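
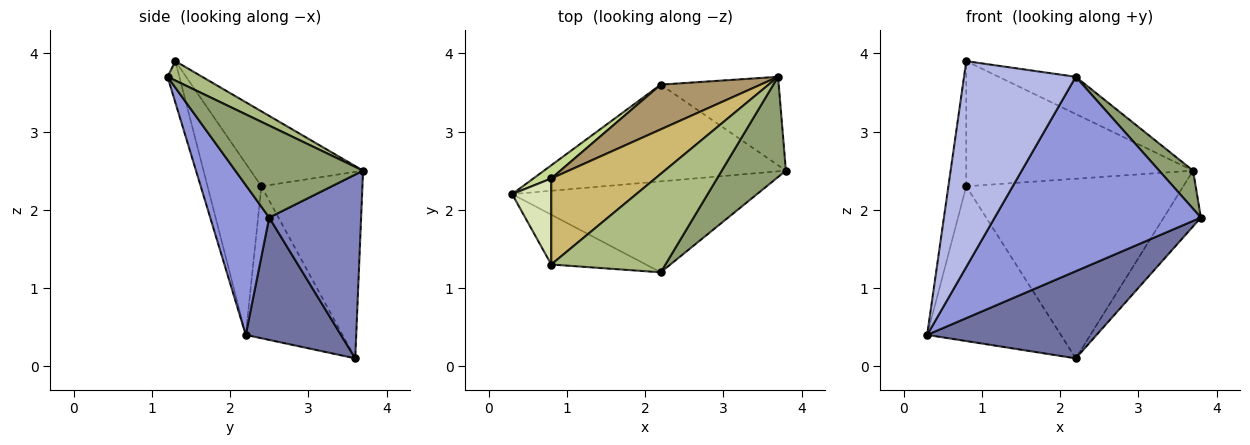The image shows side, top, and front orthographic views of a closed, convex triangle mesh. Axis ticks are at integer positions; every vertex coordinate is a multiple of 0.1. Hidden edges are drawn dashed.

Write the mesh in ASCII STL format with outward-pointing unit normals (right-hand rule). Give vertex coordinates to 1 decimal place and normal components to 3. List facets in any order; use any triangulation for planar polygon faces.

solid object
 facet normal 0.352 -0.626 -0.696
  outer loop
   vertex 2.2 3.6 0.1
   vertex 3.8 2.5 1.9
   vertex 0.3 2.2 0.4
  endloop
 endfacet
 facet normal 0.797 0.322 -0.511
  outer loop
   vertex 3.7 3.7 2.5
   vertex 3.8 2.5 1.9
   vertex 2.2 3.6 0.1
  endloop
 endfacet
 facet normal 0.251 -0.877 -0.410
  outer loop
   vertex 2.2 1.2 3.7
   vertex 0.3 2.2 0.4
   vertex 3.8 2.5 1.9
  endloop
 endfacet
 facet normal -0.102 -0.967 -0.234
  outer loop
   vertex 2.2 1.2 3.7
   vertex 0.8 1.3 3.9
   vertex 0.3 2.2 0.4
  endloop
 endfacet
 facet normal 0.802 -0.213 0.559
  outer loop
   vertex 2.2 1.2 3.7
   vertex 3.8 2.5 1.9
   vertex 3.7 3.7 2.5
  endloop
 endfacet
 facet normal 0.157 0.349 0.924
  outer loop
   vertex 2.2 1.2 3.7
   vertex 3.7 3.7 2.5
   vertex 0.8 1.3 3.9
  endloop
 endfacet
 facet normal -0.585 0.808 0.069
  outer loop
   vertex 0.8 2.4 2.3
   vertex 2.2 3.6 0.1
   vertex 0.3 2.2 0.4
  endloop
 endfacet
 facet normal -0.928 0.308 0.212
  outer loop
   vertex 0.8 2.4 2.3
   vertex 0.3 2.2 0.4
   vertex 0.8 1.3 3.9
  endloop
 endfacet
 facet normal -0.412 0.884 0.220
  outer loop
   vertex 0.8 2.4 2.3
   vertex 3.7 3.7 2.5
   vertex 2.2 3.6 0.1
  endloop
 endfacet
 facet normal -0.378 0.763 0.524
  outer loop
   vertex 0.8 2.4 2.3
   vertex 0.8 1.3 3.9
   vertex 3.7 3.7 2.5
  endloop
 endfacet
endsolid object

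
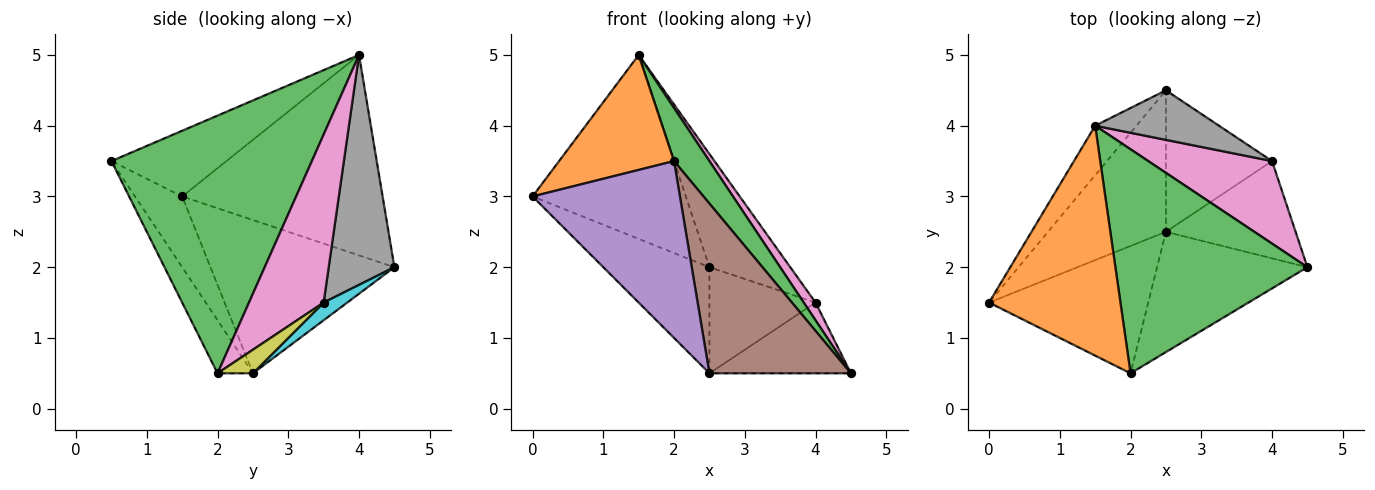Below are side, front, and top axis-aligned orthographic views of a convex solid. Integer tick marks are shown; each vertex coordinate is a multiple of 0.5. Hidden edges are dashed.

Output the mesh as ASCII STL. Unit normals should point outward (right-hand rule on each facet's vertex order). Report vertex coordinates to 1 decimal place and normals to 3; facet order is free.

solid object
 facet normal -0.784 0.599 -0.161
  outer loop
   vertex 1.5 4.0 5.0
   vertex 2.5 4.5 2.0
   vertex 0.0 1.5 3.0
  endloop
 endfacet
 facet normal -0.408 -0.408 0.816
  outer loop
   vertex 2.0 0.5 3.5
   vertex 1.5 4.0 5.0
   vertex 0.0 1.5 3.0
  endloop
 endfacet
 facet normal 0.794 -0.140 0.592
  outer loop
   vertex 2.0 0.5 3.5
   vertex 4.5 2.0 0.5
   vertex 1.5 4.0 5.0
  endloop
 endfacet
 facet normal -0.721 0.416 -0.554
  outer loop
   vertex 2.5 2.5 0.5
   vertex 0.0 1.5 3.0
   vertex 2.5 4.5 2.0
  endloop
 endfacet
 facet normal -0.251 -0.785 -0.566
  outer loop
   vertex 2.5 2.5 0.5
   vertex 2.0 0.5 3.5
   vertex 0.0 1.5 3.0
  endloop
 endfacet
 facet normal -0.200 -0.800 -0.566
  outer loop
   vertex 2.5 2.5 0.5
   vertex 4.5 2.0 0.5
   vertex 2.0 0.5 3.5
  endloop
 endfacet
 facet normal 0.799 -0.126 0.588
  outer loop
   vertex 4.0 3.5 1.5
   vertex 1.5 4.0 5.0
   vertex 4.5 2.0 0.5
  endloop
 endfacet
 facet normal 0.597 0.735 0.322
  outer loop
   vertex 4.0 3.5 1.5
   vertex 2.5 4.5 2.0
   vertex 1.5 4.0 5.0
  endloop
 endfacet
 facet normal 0.145 0.582 -0.800
  outer loop
   vertex 4.0 3.5 1.5
   vertex 4.5 2.0 0.5
   vertex 2.5 2.5 0.5
  endloop
 endfacet
 facet normal 0.132 0.595 -0.793
  outer loop
   vertex 4.0 3.5 1.5
   vertex 2.5 2.5 0.5
   vertex 2.5 4.5 2.0
  endloop
 endfacet
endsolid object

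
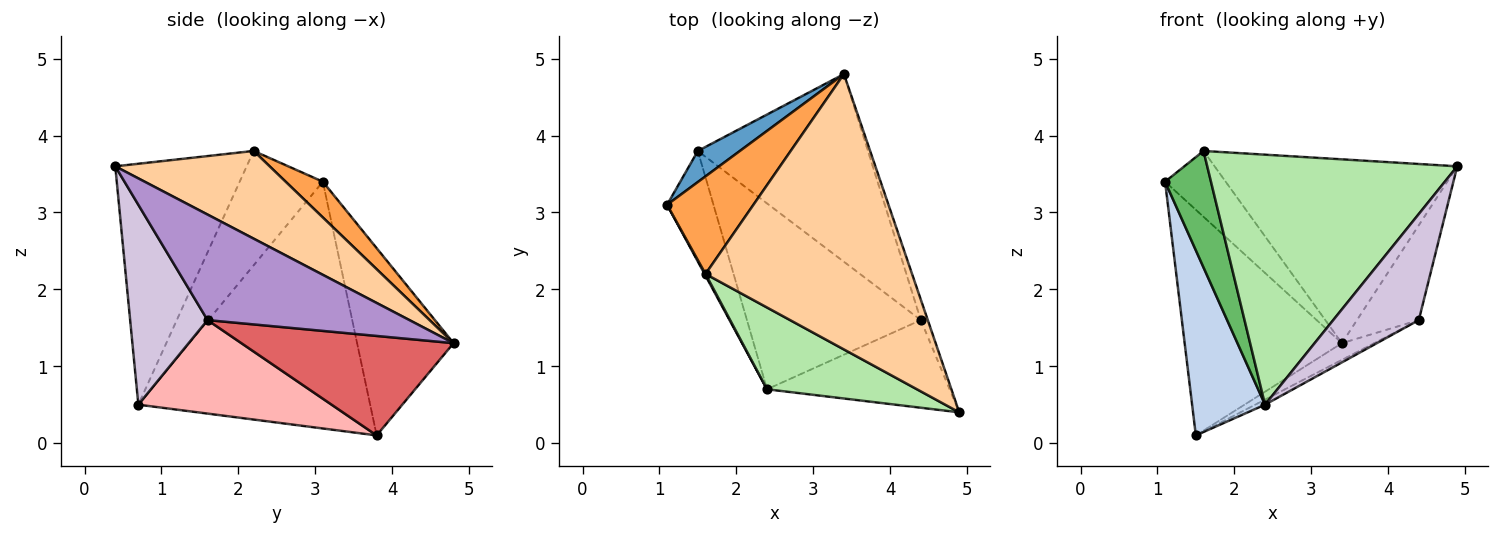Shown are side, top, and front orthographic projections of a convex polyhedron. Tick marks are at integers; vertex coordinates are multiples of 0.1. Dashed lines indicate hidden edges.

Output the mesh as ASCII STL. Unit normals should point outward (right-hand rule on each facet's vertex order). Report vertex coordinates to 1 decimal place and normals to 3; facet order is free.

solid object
 facet normal -0.519 0.847 0.117
  outer loop
   vertex 1.5 3.8 0.1
   vertex 1.1 3.1 3.4
   vertex 3.4 4.8 1.3
  endloop
 endfacet
 facet normal -0.939 -0.295 -0.176
  outer loop
   vertex 2.4 0.7 0.5
   vertex 1.1 3.1 3.4
   vertex 1.5 3.8 0.1
  endloop
 endfacet
 facet normal 0.325 0.529 0.784
  outer loop
   vertex 1.6 2.2 3.8
   vertex 3.4 4.8 1.3
   vertex 1.1 3.1 3.4
  endloop
 endfacet
 facet normal 0.333 0.523 0.784
  outer loop
   vertex 1.6 2.2 3.8
   vertex 4.9 0.4 3.6
   vertex 3.4 4.8 1.3
  endloop
 endfacet
 facet normal -0.876 -0.483 0.007
  outer loop
   vertex 1.6 2.2 3.8
   vertex 1.1 3.1 3.4
   vertex 2.4 0.7 0.5
  endloop
 endfacet
 facet normal -0.447 -0.850 0.278
  outer loop
   vertex 1.6 2.2 3.8
   vertex 2.4 0.7 0.5
   vertex 4.9 0.4 3.6
  endloop
 endfacet
 facet normal 0.503 0.077 -0.861
  outer loop
   vertex 4.4 1.6 1.6
   vertex 1.5 3.8 0.1
   vertex 3.4 4.8 1.3
  endloop
 endfacet
 facet normal 0.474 0.024 -0.880
  outer loop
   vertex 4.4 1.6 1.6
   vertex 2.4 0.7 0.5
   vertex 1.5 3.8 0.1
  endloop
 endfacet
 facet normal 0.954 0.292 -0.063
  outer loop
   vertex 4.4 1.6 1.6
   vertex 3.4 4.8 1.3
   vertex 4.9 0.4 3.6
  endloop
 endfacet
 facet normal 0.572 -0.632 -0.522
  outer loop
   vertex 4.4 1.6 1.6
   vertex 4.9 0.4 3.6
   vertex 2.4 0.7 0.5
  endloop
 endfacet
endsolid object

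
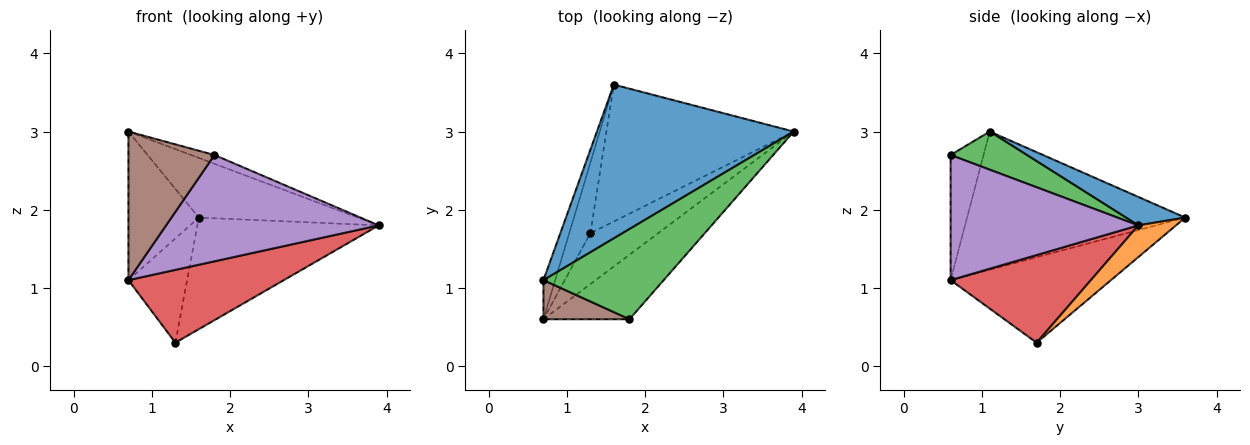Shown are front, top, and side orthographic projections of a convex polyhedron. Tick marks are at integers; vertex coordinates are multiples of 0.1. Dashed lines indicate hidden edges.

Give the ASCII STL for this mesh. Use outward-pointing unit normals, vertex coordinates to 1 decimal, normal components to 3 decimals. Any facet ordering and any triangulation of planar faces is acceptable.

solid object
 facet normal 0.134 0.358 0.924
  outer loop
   vertex 1.6 3.6 1.9
   vertex 0.7 1.1 3.0
   vertex 3.9 3.0 1.8
  endloop
 endfacet
 facet normal 0.130 0.627 -0.768
  outer loop
   vertex 1.3 1.7 0.3
   vertex 1.6 3.6 1.9
   vertex 3.9 3.0 1.8
  endloop
 endfacet
 facet normal 0.301 0.093 0.949
  outer loop
   vertex 1.8 0.6 2.7
   vertex 3.9 3.0 1.8
   vertex 0.7 1.1 3.0
  endloop
 endfacet
 facet normal 0.595 -0.659 -0.460
  outer loop
   vertex 0.7 0.6 1.1
   vertex 1.3 1.7 0.3
   vertex 3.9 3.0 1.8
  endloop
 endfacet
 facet normal 0.602 -0.682 -0.414
  outer loop
   vertex 0.7 0.6 1.1
   vertex 3.9 3.0 1.8
   vertex 1.8 0.6 2.7
  endloop
 endfacet
 facet normal -0.347 -0.907 0.239
  outer loop
   vertex 0.7 0.6 1.1
   vertex 1.8 0.6 2.7
   vertex 0.7 1.1 3.0
  endloop
 endfacet
 facet normal -0.949 0.306 -0.081
  outer loop
   vertex 0.7 0.6 1.1
   vertex 0.7 1.1 3.0
   vertex 1.6 3.6 1.9
  endloop
 endfacet
 facet normal -0.915 0.335 -0.226
  outer loop
   vertex 0.7 0.6 1.1
   vertex 1.6 3.6 1.9
   vertex 1.3 1.7 0.3
  endloop
 endfacet
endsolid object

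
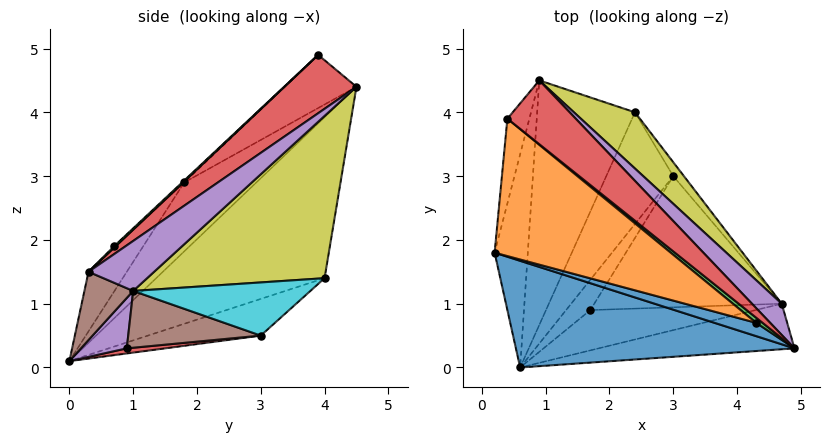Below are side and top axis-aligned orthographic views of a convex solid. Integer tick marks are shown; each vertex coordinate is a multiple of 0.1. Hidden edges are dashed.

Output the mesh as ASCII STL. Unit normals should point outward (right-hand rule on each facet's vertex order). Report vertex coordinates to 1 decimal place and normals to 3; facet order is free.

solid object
 facet normal -0.112 -0.843 0.526
  outer loop
   vertex 0.6 0.0 0.1
   vertex 4.9 0.3 1.5
   vertex 0.2 1.8 2.9
  endloop
 endfacet
 facet normal -0.814 0.429 -0.392
  outer loop
   vertex 0.6 0.0 0.1
   vertex 0.2 1.8 2.9
   vertex 0.9 4.5 4.4
  endloop
 endfacet
 facet normal -0.842 0.412 -0.348
  outer loop
   vertex 0.4 3.9 4.9
   vertex 0.9 4.5 4.4
   vertex 0.2 1.8 2.9
  endloop
 endfacet
 facet normal 0.646 0.093 0.757
  outer loop
   vertex 0.4 3.9 4.9
   vertex 4.9 0.3 1.5
   vertex 0.9 4.5 4.4
  endloop
 endfacet
 facet normal 0.779 0.421 0.464
  outer loop
   vertex 4.7 1.0 1.2
   vertex 0.9 4.5 4.4
   vertex 4.9 0.3 1.5
  endloop
 endfacet
 facet normal 0.314 -0.297 -0.902
  outer loop
   vertex 4.7 1.0 1.2
   vertex 4.9 0.3 1.5
   vertex 0.6 0.0 0.1
  endloop
 endfacet
 facet normal -0.748 0.484 -0.455
  outer loop
   vertex 2.4 4.0 1.4
   vertex 0.6 0.0 0.1
   vertex 0.9 4.5 4.4
  endloop
 endfacet
 facet normal -0.429 0.448 -0.784
  outer loop
   vertex 2.4 4.0 1.4
   vertex 3.0 3.0 0.5
   vertex 0.6 0.0 0.1
  endloop
 endfacet
 facet normal 0.769 0.570 0.289
  outer loop
   vertex 2.4 4.0 1.4
   vertex 0.9 4.5 4.4
   vertex 4.7 1.0 1.2
  endloop
 endfacet
 facet normal 0.779 0.608 -0.156
  outer loop
   vertex 2.4 4.0 1.4
   vertex 4.7 1.0 1.2
   vertex 3.0 3.0 0.5
  endloop
 endfacet
 facet normal -0.028 -0.728 0.686
  outer loop
   vertex 4.3 0.7 1.9
   vertex 0.2 1.8 2.9
   vertex 4.9 0.3 1.5
  endloop
 endfacet
 facet normal -0.008 -0.689 0.725
  outer loop
   vertex 4.3 0.7 1.9
   vertex 0.4 3.9 4.9
   vertex 0.2 1.8 2.9
  endloop
 endfacet
 facet normal 0.182 -0.545 0.818
  outer loop
   vertex 4.3 0.7 1.9
   vertex 4.9 0.3 1.5
   vertex 0.4 3.9 4.9
  endloop
 endfacet
 facet normal 0.206 -0.034 -0.978
  outer loop
   vertex 1.7 0.9 0.3
   vertex 0.6 0.0 0.1
   vertex 3.0 3.0 0.5
  endloop
 endfacet
 facet normal 0.289 -0.143 -0.947
  outer loop
   vertex 1.7 0.9 0.3
   vertex 4.7 1.0 1.2
   vertex 0.6 0.0 0.1
  endloop
 endfacet
 facet normal 0.289 -0.088 -0.953
  outer loop
   vertex 1.7 0.9 0.3
   vertex 3.0 3.0 0.5
   vertex 4.7 1.0 1.2
  endloop
 endfacet
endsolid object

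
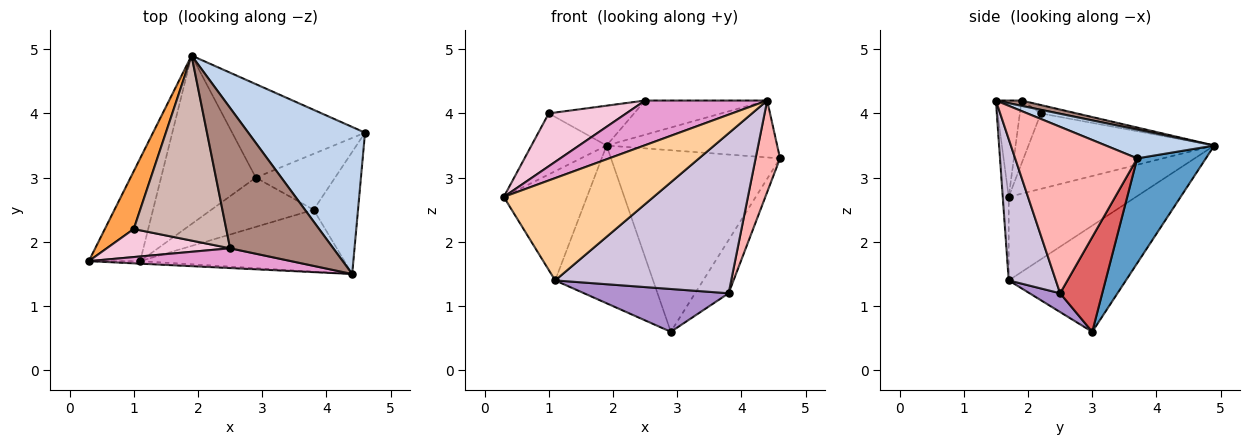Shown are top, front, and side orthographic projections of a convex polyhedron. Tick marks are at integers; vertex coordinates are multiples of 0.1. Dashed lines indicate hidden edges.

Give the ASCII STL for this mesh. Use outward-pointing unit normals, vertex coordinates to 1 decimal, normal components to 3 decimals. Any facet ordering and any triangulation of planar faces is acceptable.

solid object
 facet normal 0.340 0.836 -0.431
  outer loop
   vertex 2.9 3.0 0.6
   vertex 1.9 4.9 3.5
   vertex 4.6 3.7 3.3
  endloop
 endfacet
 facet normal 0.224 0.352 0.909
  outer loop
   vertex 4.4 1.5 4.2
   vertex 4.6 3.7 3.3
   vertex 1.9 4.9 3.5
  endloop
 endfacet
 facet normal -0.874 0.353 0.335
  outer loop
   vertex 1.0 2.2 4.0
   vertex 1.9 4.9 3.5
   vertex 0.3 1.7 2.7
  endloop
 endfacet
 facet normal -0.040 -0.999 -0.024
  outer loop
   vertex 1.1 1.7 1.4
   vertex 4.4 1.5 4.2
   vertex 0.3 1.7 2.7
  endloop
 endfacet
 facet normal -0.744 0.487 -0.458
  outer loop
   vertex 1.1 1.7 1.4
   vertex 0.3 1.7 2.7
   vertex 1.9 4.9 3.5
  endloop
 endfacet
 facet normal -0.633 0.529 -0.565
  outer loop
   vertex 1.1 1.7 1.4
   vertex 1.9 4.9 3.5
   vertex 2.9 3.0 0.6
  endloop
 endfacet
 facet normal 0.655 0.521 -0.547
  outer loop
   vertex 3.8 2.5 1.2
   vertex 2.9 3.0 0.6
   vertex 4.6 3.7 3.3
  endloop
 endfacet
 facet normal 0.949 -0.190 -0.253
  outer loop
   vertex 3.8 2.5 1.2
   vertex 4.6 3.7 3.3
   vertex 4.4 1.5 4.2
  endloop
 endfacet
 facet normal 0.137 -0.650 -0.747
  outer loop
   vertex 3.8 2.5 1.2
   vertex 1.1 1.7 1.4
   vertex 2.9 3.0 0.6
  endloop
 endfacet
 facet normal 0.242 -0.905 -0.350
  outer loop
   vertex 3.8 2.5 1.2
   vertex 4.4 1.5 4.2
   vertex 1.1 1.7 1.4
  endloop
 endfacet
 facet normal 0.050 0.236 0.970
  outer loop
   vertex 2.5 1.9 4.2
   vertex 4.4 1.5 4.2
   vertex 1.9 4.9 3.5
  endloop
 endfacet
 facet normal -0.088 0.210 0.974
  outer loop
   vertex 2.5 1.9 4.2
   vertex 1.9 4.9 3.5
   vertex 1.0 2.2 4.0
  endloop
 endfacet
 facet normal -0.189 -0.898 0.397
  outer loop
   vertex 2.5 1.9 4.2
   vertex 0.3 1.7 2.7
   vertex 4.4 1.5 4.2
  endloop
 endfacet
 facet normal -0.233 -0.859 0.456
  outer loop
   vertex 2.5 1.9 4.2
   vertex 1.0 2.2 4.0
   vertex 0.3 1.7 2.7
  endloop
 endfacet
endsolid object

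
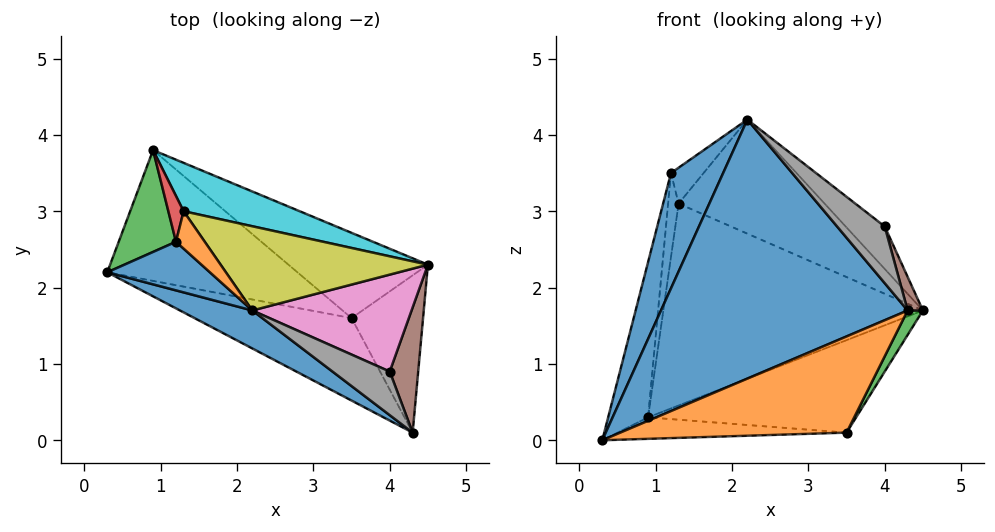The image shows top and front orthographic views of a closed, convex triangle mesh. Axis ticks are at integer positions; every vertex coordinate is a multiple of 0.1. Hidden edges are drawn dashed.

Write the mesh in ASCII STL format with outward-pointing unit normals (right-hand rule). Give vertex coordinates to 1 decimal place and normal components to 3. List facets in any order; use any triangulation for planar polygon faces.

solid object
 facet normal -0.502 -0.855 0.125
  outer loop
   vertex 2.2 1.7 4.2
   vertex 0.3 2.2 0.0
   vertex 4.3 0.1 1.7
  endloop
 endfacet
 facet normal -0.121 -0.754 -0.646
  outer loop
   vertex 3.5 1.6 0.1
   vertex 4.3 0.1 1.7
   vertex 0.3 2.2 0.0
  endloop
 endfacet
 facet normal 0.860 -0.078 -0.504
  outer loop
   vertex 3.5 1.6 0.1
   vertex 4.5 2.3 1.7
   vertex 4.3 0.1 1.7
  endloop
 endfacet
 facet normal 0.061 0.162 -0.985
  outer loop
   vertex 3.5 1.6 0.1
   vertex 0.3 2.2 0.0
   vertex 0.9 3.8 0.3
  endloop
 endfacet
 facet normal 0.495 0.639 -0.589
  outer loop
   vertex 3.5 1.6 0.1
   vertex 0.9 3.8 0.3
   vertex 4.5 2.3 1.7
  endloop
 endfacet
 facet normal 0.944 -0.086 0.320
  outer loop
   vertex 4.0 0.9 2.8
   vertex 4.3 0.1 1.7
   vertex 4.5 2.3 1.7
  endloop
 endfacet
 facet normal 0.665 0.300 0.684
  outer loop
   vertex 4.0 0.9 2.8
   vertex 4.5 2.3 1.7
   vertex 2.2 1.7 4.2
  endloop
 endfacet
 facet normal 0.121 -0.787 0.605
  outer loop
   vertex 4.0 0.9 2.8
   vertex 2.2 1.7 4.2
   vertex 4.3 0.1 1.7
  endloop
 endfacet
 facet normal 0.400 0.737 0.545
  outer loop
   vertex 1.3 3.0 3.1
   vertex 2.2 1.7 4.2
   vertex 4.5 2.3 1.7
  endloop
 endfacet
 facet normal 0.300 0.928 0.222
  outer loop
   vertex 1.3 3.0 3.1
   vertex 4.5 2.3 1.7
   vertex 0.9 3.8 0.3
  endloop
 endfacet
 facet normal -0.740 -0.619 0.261
  outer loop
   vertex 1.2 2.6 3.5
   vertex 0.3 2.2 0.0
   vertex 2.2 1.7 4.2
  endloop
 endfacet
 facet normal 0.117 0.687 0.717
  outer loop
   vertex 1.2 2.6 3.5
   vertex 2.2 1.7 4.2
   vertex 1.3 3.0 3.1
  endloop
 endfacet
 facet normal -0.929 0.310 0.203
  outer loop
   vertex 1.2 2.6 3.5
   vertex 0.9 3.8 0.3
   vertex 0.3 2.2 0.0
  endloop
 endfacet
 facet normal -0.847 0.466 0.254
  outer loop
   vertex 1.2 2.6 3.5
   vertex 1.3 3.0 3.1
   vertex 0.9 3.8 0.3
  endloop
 endfacet
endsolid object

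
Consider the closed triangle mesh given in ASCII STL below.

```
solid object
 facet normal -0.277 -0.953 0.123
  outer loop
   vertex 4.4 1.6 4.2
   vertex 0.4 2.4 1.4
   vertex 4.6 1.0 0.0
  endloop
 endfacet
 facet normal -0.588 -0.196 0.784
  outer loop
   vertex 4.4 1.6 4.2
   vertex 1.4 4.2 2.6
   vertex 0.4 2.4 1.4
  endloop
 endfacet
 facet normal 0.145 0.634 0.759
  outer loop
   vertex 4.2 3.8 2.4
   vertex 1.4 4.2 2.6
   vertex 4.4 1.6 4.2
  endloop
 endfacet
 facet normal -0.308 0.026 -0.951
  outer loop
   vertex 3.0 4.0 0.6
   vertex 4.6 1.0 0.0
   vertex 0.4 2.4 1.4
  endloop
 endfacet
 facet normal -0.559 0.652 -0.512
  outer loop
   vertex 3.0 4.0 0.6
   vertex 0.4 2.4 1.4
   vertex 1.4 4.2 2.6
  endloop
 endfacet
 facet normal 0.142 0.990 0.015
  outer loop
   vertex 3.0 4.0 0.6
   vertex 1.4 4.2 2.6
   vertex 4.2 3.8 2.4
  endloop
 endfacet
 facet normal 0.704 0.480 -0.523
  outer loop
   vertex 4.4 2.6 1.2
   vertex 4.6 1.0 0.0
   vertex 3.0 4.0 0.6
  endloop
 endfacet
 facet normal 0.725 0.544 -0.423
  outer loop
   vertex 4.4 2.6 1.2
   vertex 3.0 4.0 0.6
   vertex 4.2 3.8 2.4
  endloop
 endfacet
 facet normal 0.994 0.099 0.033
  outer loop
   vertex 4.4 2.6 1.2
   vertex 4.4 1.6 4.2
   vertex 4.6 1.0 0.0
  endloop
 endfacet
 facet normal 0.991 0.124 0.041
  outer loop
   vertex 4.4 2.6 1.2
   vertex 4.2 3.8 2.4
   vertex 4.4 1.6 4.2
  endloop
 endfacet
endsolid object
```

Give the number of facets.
10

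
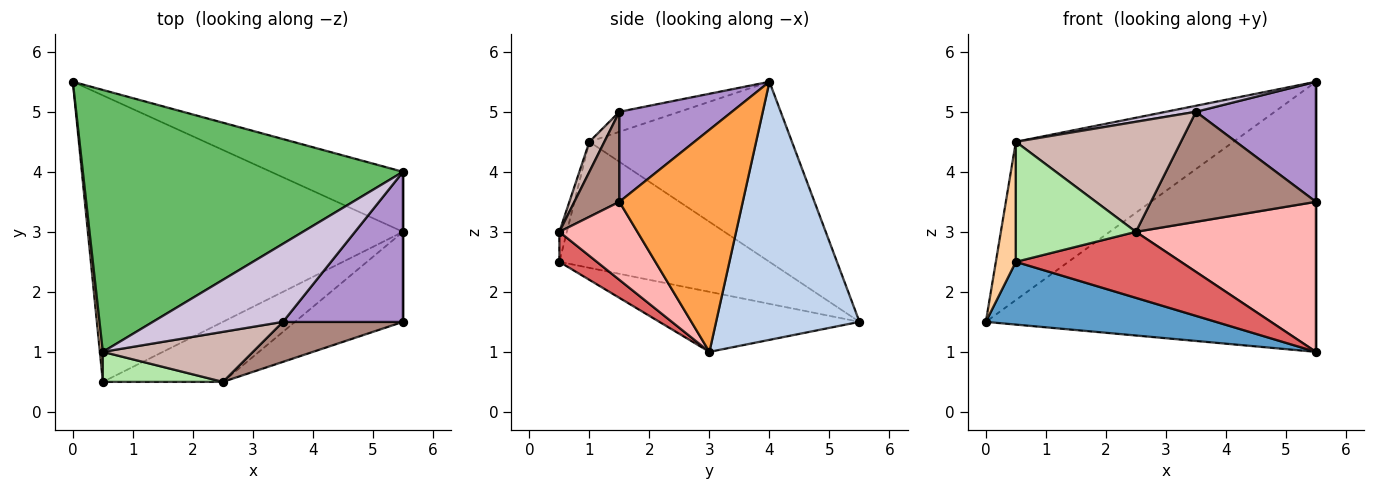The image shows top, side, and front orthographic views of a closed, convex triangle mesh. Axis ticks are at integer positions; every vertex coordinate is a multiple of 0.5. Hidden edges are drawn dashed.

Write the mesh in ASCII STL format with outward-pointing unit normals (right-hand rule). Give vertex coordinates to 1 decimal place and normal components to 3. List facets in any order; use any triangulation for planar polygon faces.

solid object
 facet normal -0.183 -0.210 -0.960
  outer loop
   vertex 0.5 0.5 2.5
   vertex 0.0 5.5 1.5
   vertex 5.5 3.0 1.0
  endloop
 endfacet
 facet normal 0.390 0.899 -0.200
  outer loop
   vertex 5.5 4.0 5.5
   vertex 5.5 3.0 1.0
   vertex 0.0 5.5 1.5
  endloop
 endfacet
 facet normal 1.000 0.000 0.000
  outer loop
   vertex 5.5 1.5 3.5
   vertex 5.5 3.0 1.0
   vertex 5.5 4.0 5.5
  endloop
 endfacet
 facet normal -0.995 -0.095 0.024
  outer loop
   vertex 0.5 1.0 4.5
   vertex 0.0 5.5 1.5
   vertex 0.5 0.5 2.5
  endloop
 endfacet
 facet normal -0.434 0.466 0.771
  outer loop
   vertex 0.5 1.0 4.5
   vertex 5.5 4.0 5.5
   vertex 0.0 5.5 1.5
  endloop
 endfacet
 facet normal -0.061 -0.968 0.242
  outer loop
   vertex 2.5 0.5 3.0
   vertex 0.5 1.0 4.5
   vertex 0.5 0.5 2.5
  endloop
 endfacet
 facet normal 0.166 -0.730 -0.663
  outer loop
   vertex 2.5 0.5 3.0
   vertex 0.5 0.5 2.5
   vertex 5.5 3.0 1.0
  endloop
 endfacet
 facet normal 0.348 -0.804 -0.482
  outer loop
   vertex 2.5 0.5 3.0
   vertex 5.5 3.0 1.0
   vertex 5.5 1.5 3.5
  endloop
 endfacet
 facet normal 0.505 -0.539 0.674
  outer loop
   vertex 3.5 1.5 5.0
   vertex 5.5 1.5 3.5
   vertex 5.5 4.0 5.5
  endloop
 endfacet
 facet normal -0.152 -0.076 0.986
  outer loop
   vertex 3.5 1.5 5.0
   vertex 5.5 4.0 5.5
   vertex 0.5 1.0 4.5
  endloop
 endfacet
 facet normal 0.248 -0.910 0.331
  outer loop
   vertex 3.5 1.5 5.0
   vertex 2.5 0.5 3.0
   vertex 5.5 1.5 3.5
  endloop
 endfacet
 facet normal 0.082 -0.907 0.412
  outer loop
   vertex 3.5 1.5 5.0
   vertex 0.5 1.0 4.5
   vertex 2.5 0.5 3.0
  endloop
 endfacet
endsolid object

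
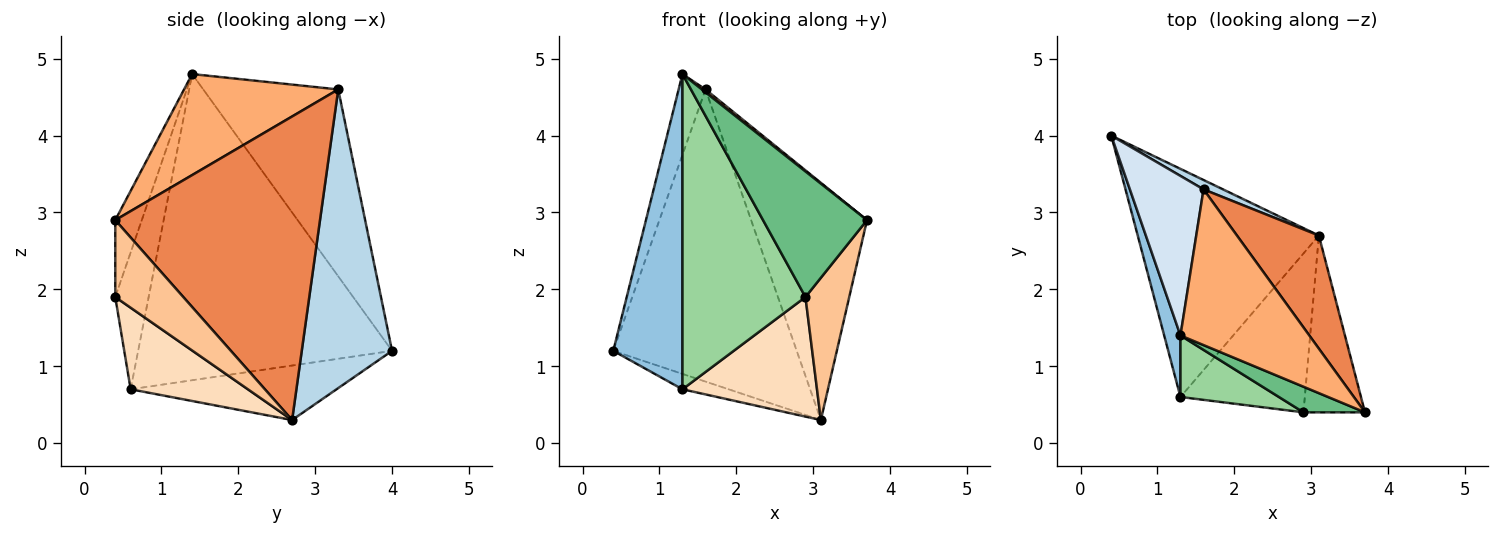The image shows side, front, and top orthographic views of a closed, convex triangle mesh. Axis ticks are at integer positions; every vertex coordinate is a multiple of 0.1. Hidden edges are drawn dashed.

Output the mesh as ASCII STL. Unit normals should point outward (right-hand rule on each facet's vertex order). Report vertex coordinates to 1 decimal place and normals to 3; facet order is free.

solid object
 facet normal -0.288 0.064 -0.956
  outer loop
   vertex 1.3 0.6 0.7
   vertex 0.4 4.0 1.2
   vertex 3.1 2.7 0.3
  endloop
 endfacet
 facet normal -0.964 -0.263 0.051
  outer loop
   vertex 1.3 0.6 0.7
   vertex 1.3 1.4 4.8
   vertex 0.4 4.0 1.2
  endloop
 endfacet
 facet normal 0.441 0.897 0.029
  outer loop
   vertex 1.6 3.3 4.6
   vertex 3.1 2.7 0.3
   vertex 0.4 4.0 1.2
  endloop
 endfacet
 facet normal -0.915 0.182 0.360
  outer loop
   vertex 1.6 3.3 4.6
   vertex 0.4 4.0 1.2
   vertex 1.3 1.4 4.8
  endloop
 endfacet
 facet normal 0.847 0.479 0.229
  outer loop
   vertex 1.6 3.3 4.6
   vertex 3.7 0.4 2.9
   vertex 3.1 2.7 0.3
  endloop
 endfacet
 facet normal 0.617 -0.015 0.787
  outer loop
   vertex 1.6 3.3 4.6
   vertex 1.3 1.4 4.8
   vertex 3.7 0.4 2.9
  endloop
 endfacet
 facet normal 0.698 -0.449 -0.558
  outer loop
   vertex 2.9 0.4 1.9
   vertex 3.1 2.7 0.3
   vertex 3.7 0.4 2.9
  endloop
 endfacet
 facet normal 0.464 -0.533 -0.708
  outer loop
   vertex 2.9 0.4 1.9
   vertex 1.3 0.6 0.7
   vertex 3.1 2.7 0.3
  endloop
 endfacet
 facet normal -0.242 -0.951 0.194
  outer loop
   vertex 2.9 0.4 1.9
   vertex 3.7 0.4 2.9
   vertex 1.3 1.4 4.8
  endloop
 endfacet
 facet normal -0.257 -0.948 0.185
  outer loop
   vertex 2.9 0.4 1.9
   vertex 1.3 1.4 4.8
   vertex 1.3 0.6 0.7
  endloop
 endfacet
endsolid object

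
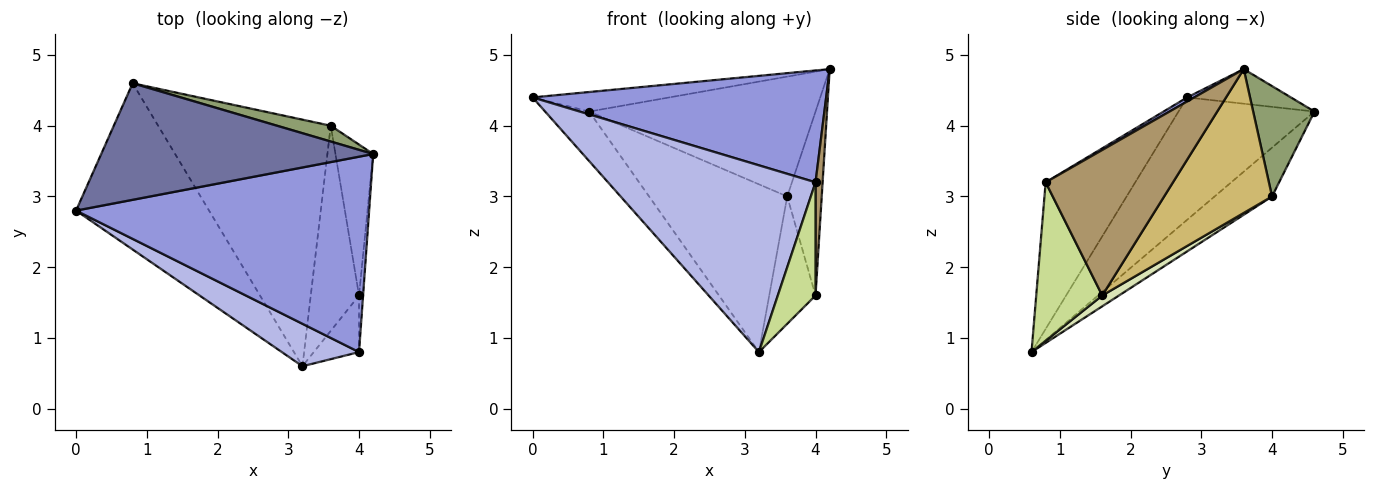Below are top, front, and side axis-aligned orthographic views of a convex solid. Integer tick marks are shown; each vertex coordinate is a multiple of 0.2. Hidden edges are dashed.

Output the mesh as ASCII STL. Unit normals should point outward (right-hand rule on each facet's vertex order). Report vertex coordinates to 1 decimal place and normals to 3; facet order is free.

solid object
 facet normal -0.124 0.164 0.979
  outer loop
   vertex 0.8 4.6 4.2
   vertex 0.0 2.8 4.4
   vertex 4.2 3.6 4.8
  endloop
 endfacet
 facet normal -0.661 0.214 -0.719
  outer loop
   vertex 0.8 4.6 4.2
   vertex 3.2 0.6 0.8
   vertex 0.0 2.8 4.4
  endloop
 endfacet
 facet normal 0.012 -0.497 0.868
  outer loop
   vertex 4.0 0.8 3.2
   vertex 4.2 3.6 4.8
   vertex 0.0 2.8 4.4
  endloop
 endfacet
 facet normal -0.388 -0.899 0.204
  outer loop
   vertex 4.0 0.8 3.2
   vertex 0.0 2.8 4.4
   vertex 3.2 0.6 0.8
  endloop
 endfacet
 facet normal 0.259 0.957 0.126
  outer loop
   vertex 3.6 4.0 3.0
   vertex 0.8 4.6 4.2
   vertex 4.2 3.6 4.8
  endloop
 endfacet
 facet normal -0.228 0.548 -0.805
  outer loop
   vertex 3.6 4.0 3.0
   vertex 3.2 0.6 0.8
   vertex 0.8 4.6 4.2
  endloop
 endfacet
 facet normal 0.843 -0.482 -0.241
  outer loop
   vertex 4.0 1.6 1.6
   vertex 4.0 0.8 3.2
   vertex 3.2 0.6 0.8
  endloop
 endfacet
 facet normal 0.187 0.518 -0.835
  outer loop
   vertex 4.0 1.6 1.6
   vertex 3.2 0.6 0.8
   vertex 3.6 4.0 3.0
  endloop
 endfacet
 facet normal 0.998 -0.055 -0.028
  outer loop
   vertex 4.0 1.6 1.6
   vertex 4.2 3.6 4.8
   vertex 4.0 0.8 3.2
  endloop
 endfacet
 facet normal 0.924 0.295 -0.242
  outer loop
   vertex 4.0 1.6 1.6
   vertex 3.6 4.0 3.0
   vertex 4.2 3.6 4.8
  endloop
 endfacet
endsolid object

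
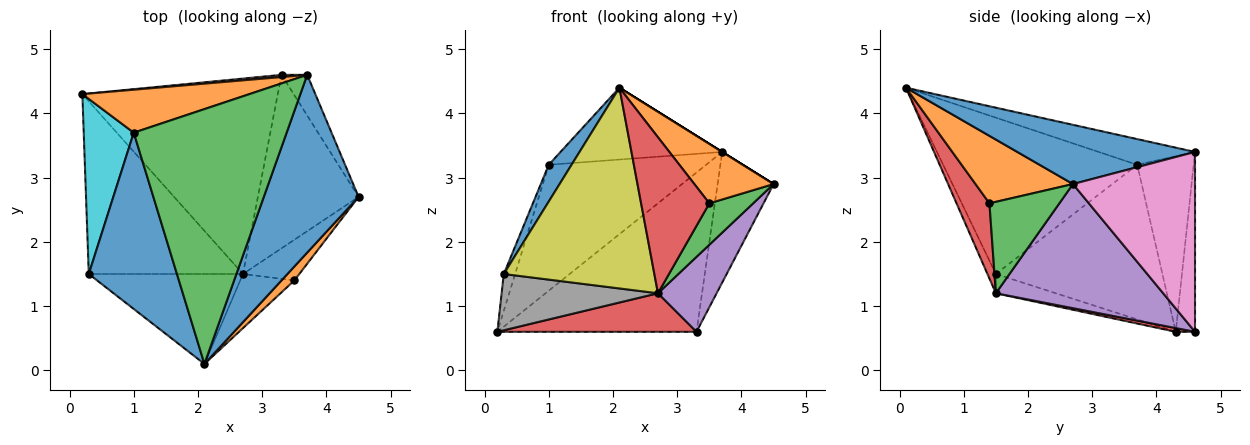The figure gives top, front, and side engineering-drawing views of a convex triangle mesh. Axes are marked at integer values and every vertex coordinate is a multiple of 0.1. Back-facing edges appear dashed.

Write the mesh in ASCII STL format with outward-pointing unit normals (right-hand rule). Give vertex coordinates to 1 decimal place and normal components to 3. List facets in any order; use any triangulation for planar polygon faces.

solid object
 facet normal 0.530 0.000 0.848
  outer loop
   vertex 3.7 4.6 3.4
   vertex 2.1 0.1 4.4
   vertex 4.5 2.7 2.9
  endloop
 endfacet
 facet normal -0.321 0.896 0.306
  outer loop
   vertex 1.0 3.7 3.2
   vertex 3.7 4.6 3.4
   vertex 0.2 4.3 0.6
  endloop
 endfacet
 facet normal -0.160 0.268 0.950
  outer loop
   vertex 1.0 3.7 3.2
   vertex 2.1 0.1 4.4
   vertex 3.7 4.6 3.4
  endloop
 endfacet
 facet normal 0.019 -0.193 -0.981
  outer loop
   vertex 3.3 4.6 0.6
   vertex 2.7 1.5 1.2
   vertex 0.2 4.3 0.6
  endloop
 endfacet
 facet normal 0.749 -0.263 -0.608
  outer loop
   vertex 3.3 4.6 0.6
   vertex 4.5 2.7 2.9
   vertex 2.7 1.5 1.2
  endloop
 endfacet
 facet normal -0.096 0.995 0.014
  outer loop
   vertex 3.3 4.6 0.6
   vertex 0.2 4.3 0.6
   vertex 3.7 4.6 3.4
  endloop
 endfacet
 facet normal 0.901 0.413 -0.129
  outer loop
   vertex 3.3 4.6 0.6
   vertex 3.7 4.6 3.4
   vertex 4.5 2.7 2.9
  endloop
 endfacet
 facet normal -0.118 -0.308 -0.944
  outer loop
   vertex 0.3 1.5 1.5
   vertex 0.2 4.3 0.6
   vertex 2.7 1.5 1.2
  endloop
 endfacet
 facet normal -0.051 -0.911 -0.408
  outer loop
   vertex 0.3 1.5 1.5
   vertex 2.7 1.5 1.2
   vertex 2.1 0.1 4.4
  endloop
 endfacet
 facet normal -0.949 0.065 0.307
  outer loop
   vertex 0.3 1.5 1.5
   vertex 1.0 3.7 3.2
   vertex 0.2 4.3 0.6
  endloop
 endfacet
 facet normal -0.867 -0.102 0.489
  outer loop
   vertex 0.3 1.5 1.5
   vertex 2.1 0.1 4.4
   vertex 1.0 3.7 3.2
  endloop
 endfacet
 facet normal 0.768 -0.624 0.146
  outer loop
   vertex 3.5 1.4 2.6
   vertex 4.5 2.7 2.9
   vertex 2.1 0.1 4.4
  endloop
 endfacet
 facet normal 0.751 -0.471 -0.463
  outer loop
   vertex 3.5 1.4 2.6
   vertex 2.7 1.5 1.2
   vertex 4.5 2.7 2.9
  endloop
 endfacet
 facet normal 0.415 -0.860 -0.298
  outer loop
   vertex 3.5 1.4 2.6
   vertex 2.1 0.1 4.4
   vertex 2.7 1.5 1.2
  endloop
 endfacet
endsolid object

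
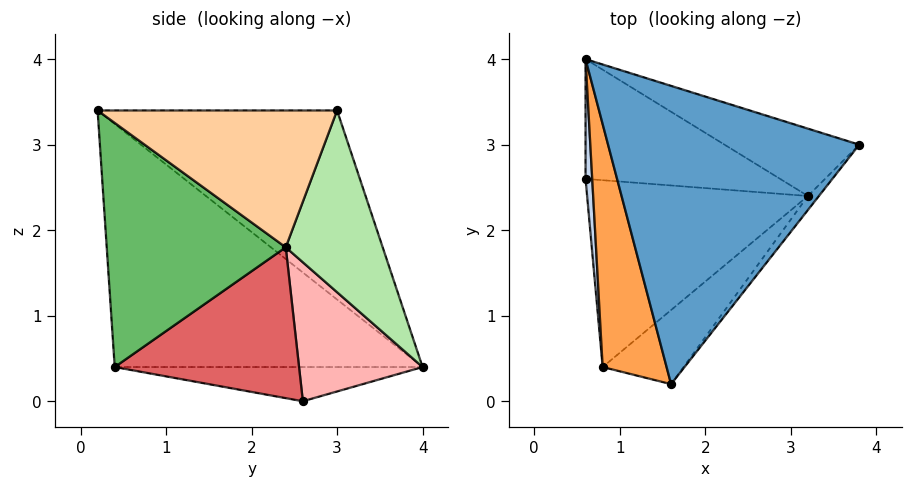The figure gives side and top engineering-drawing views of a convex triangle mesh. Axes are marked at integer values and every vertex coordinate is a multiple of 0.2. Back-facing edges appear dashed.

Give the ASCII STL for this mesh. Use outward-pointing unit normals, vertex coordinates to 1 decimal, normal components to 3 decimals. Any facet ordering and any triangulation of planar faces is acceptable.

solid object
 facet normal -0.544 0.427 0.722
  outer loop
   vertex 0.6 4.0 0.4
   vertex 1.6 0.2 3.4
   vertex 3.8 3.0 3.4
  endloop
 endfacet
 facet normal -0.980 -0.054 0.191
  outer loop
   vertex 0.8 0.4 0.4
   vertex 0.6 4.0 0.4
   vertex 0.6 2.6 0.0
  endloop
 endfacet
 facet normal -0.966 -0.054 0.254
  outer loop
   vertex 0.8 0.4 0.4
   vertex 1.6 0.2 3.4
   vertex 0.6 4.0 0.4
  endloop
 endfacet
 facet normal 0.785 -0.617 -0.063
  outer loop
   vertex 3.2 2.4 1.8
   vertex 3.8 3.0 3.4
   vertex 1.6 0.2 3.4
  endloop
 endfacet
 facet normal 0.699 -0.677 -0.231
  outer loop
   vertex 3.2 2.4 1.8
   vertex 1.6 0.2 3.4
   vertex 0.8 0.4 0.4
  endloop
 endfacet
 facet normal 0.632 0.617 -0.468
  outer loop
   vertex 3.2 2.4 1.8
   vertex 0.6 4.0 0.4
   vertex 3.8 3.0 3.4
  endloop
 endfacet
 facet normal 0.561 -0.098 -0.822
  outer loop
   vertex 3.2 2.4 1.8
   vertex 0.8 0.4 0.4
   vertex 0.6 2.6 0.0
  endloop
 endfacet
 facet normal 0.566 0.226 -0.793
  outer loop
   vertex 3.2 2.4 1.8
   vertex 0.6 2.6 0.0
   vertex 0.6 4.0 0.4
  endloop
 endfacet
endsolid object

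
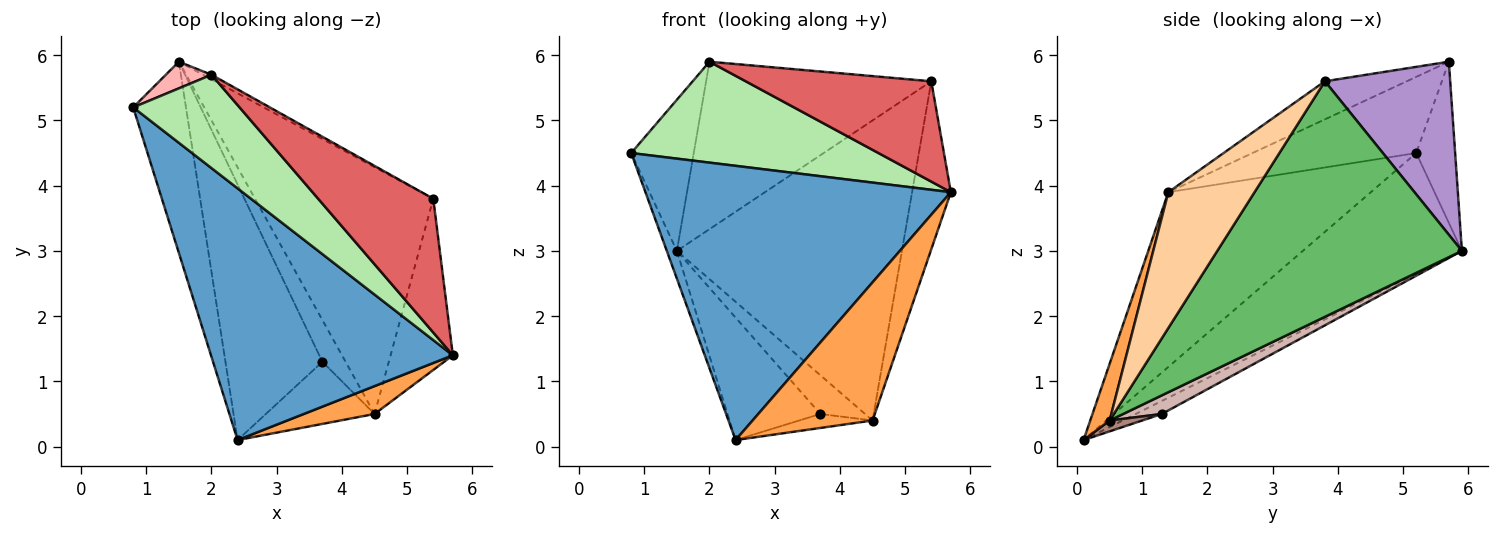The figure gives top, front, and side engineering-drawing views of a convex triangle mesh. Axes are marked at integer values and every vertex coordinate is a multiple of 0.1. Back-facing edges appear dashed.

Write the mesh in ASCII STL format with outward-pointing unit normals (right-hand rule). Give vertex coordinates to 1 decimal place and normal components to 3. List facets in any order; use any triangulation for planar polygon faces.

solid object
 facet normal -0.439 -0.662 0.608
  outer loop
   vertex 2.4 0.1 0.1
   vertex 5.7 1.4 3.9
   vertex 0.8 5.2 4.5
  endloop
 endfacet
 facet normal -0.915 0.058 -0.400
  outer loop
   vertex 1.5 5.9 3.0
   vertex 2.4 0.1 0.1
   vertex 0.8 5.2 4.5
  endloop
 endfacet
 facet normal 0.157 -0.968 0.195
  outer loop
   vertex 4.5 0.5 0.4
   vertex 5.7 1.4 3.9
   vertex 2.4 0.1 0.1
  endloop
 endfacet
 facet normal 0.841 0.378 -0.386
  outer loop
   vertex 4.5 0.5 0.4
   vertex 5.4 3.8 5.6
   vertex 5.7 1.4 3.9
  endloop
 endfacet
 facet normal 0.643 0.591 -0.487
  outer loop
   vertex 4.5 0.5 0.4
   vertex 1.5 5.9 3.0
   vertex 5.4 3.8 5.6
  endloop
 endfacet
 facet normal -0.437 -0.660 0.611
  outer loop
   vertex 2.0 5.7 5.9
   vertex 0.8 5.2 4.5
   vertex 5.7 1.4 3.9
  endloop
 endfacet
 facet normal -0.256 -0.580 0.774
  outer loop
   vertex 2.0 5.7 5.9
   vertex 5.7 1.4 3.9
   vertex 5.4 3.8 5.6
  endloop
 endfacet
 facet normal -0.523 0.840 0.148
  outer loop
   vertex 2.0 5.7 5.9
   vertex 1.5 5.9 3.0
   vertex 0.8 5.2 4.5
  endloop
 endfacet
 facet normal 0.486 0.874 -0.024
  outer loop
   vertex 2.0 5.7 5.9
   vertex 5.4 3.8 5.6
   vertex 1.5 5.9 3.0
  endloop
 endfacet
 facet normal -0.120 0.429 -0.895
  outer loop
   vertex 3.7 1.3 0.5
   vertex 2.4 0.1 0.1
   vertex 1.5 5.9 3.0
  endloop
 endfacet
 facet normal 0.097 0.218 -0.971
  outer loop
   vertex 3.7 1.3 0.5
   vertex 4.5 0.5 0.4
   vertex 2.4 0.1 0.1
  endloop
 endfacet
 facet normal 0.507 0.586 -0.632
  outer loop
   vertex 3.7 1.3 0.5
   vertex 1.5 5.9 3.0
   vertex 4.5 0.5 0.4
  endloop
 endfacet
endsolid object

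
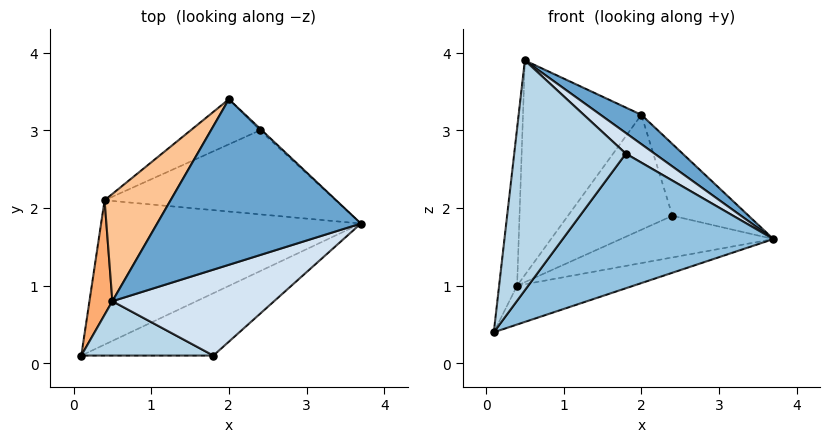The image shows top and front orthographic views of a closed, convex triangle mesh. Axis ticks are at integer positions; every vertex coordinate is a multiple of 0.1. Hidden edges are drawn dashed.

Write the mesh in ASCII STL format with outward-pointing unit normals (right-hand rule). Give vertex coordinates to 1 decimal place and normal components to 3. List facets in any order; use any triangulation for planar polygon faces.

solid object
 facet normal 0.606 -0.139 0.783
  outer loop
   vertex 0.5 0.8 3.9
   vertex 3.7 1.8 1.6
   vertex 2.0 3.4 3.2
  endloop
 endfacet
 facet normal 0.494 -0.789 -0.365
  outer loop
   vertex 1.8 0.1 2.7
   vertex 0.1 0.1 0.4
   vertex 3.7 1.8 1.6
  endloop
 endfacet
 facet normal -0.297 -0.929 0.220
  outer loop
   vertex 1.8 0.1 2.7
   vertex 0.5 0.8 3.9
   vertex 0.1 0.1 0.4
  endloop
 endfacet
 facet normal 0.611 -0.185 0.770
  outer loop
   vertex 1.8 0.1 2.7
   vertex 3.7 1.8 1.6
   vertex 0.5 0.8 3.9
  endloop
 endfacet
 facet normal 0.195 0.255 -0.947
  outer loop
   vertex 0.4 2.1 1.0
   vertex 3.7 1.8 1.6
   vertex 0.1 0.1 0.4
  endloop
 endfacet
 facet normal -0.989 0.122 0.089
  outer loop
   vertex 0.4 2.1 1.0
   vertex 0.1 0.1 0.4
   vertex 0.5 0.8 3.9
  endloop
 endfacet
 facet normal -0.802 0.535 0.267
  outer loop
   vertex 0.4 2.1 1.0
   vertex 0.5 0.8 3.9
   vertex 2.0 3.4 3.2
  endloop
 endfacet
 facet normal 0.676 0.737 -0.019
  outer loop
   vertex 2.4 3.0 1.9
   vertex 2.0 3.4 3.2
   vertex 3.7 1.8 1.6
  endloop
 endfacet
 facet normal 0.199 0.435 -0.878
  outer loop
   vertex 2.4 3.0 1.9
   vertex 3.7 1.8 1.6
   vertex 0.4 2.1 1.0
  endloop
 endfacet
 facet normal -0.247 0.902 -0.354
  outer loop
   vertex 2.4 3.0 1.9
   vertex 0.4 2.1 1.0
   vertex 2.0 3.4 3.2
  endloop
 endfacet
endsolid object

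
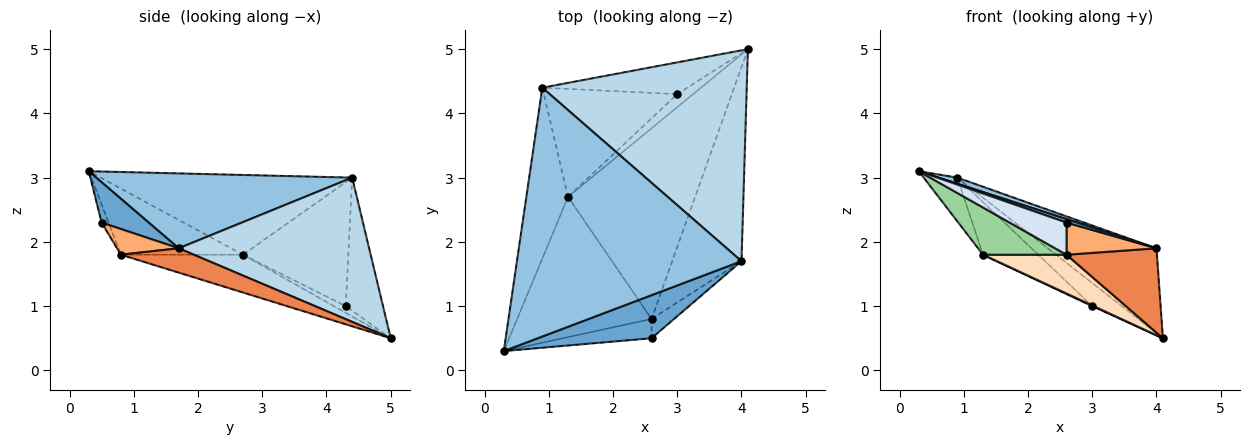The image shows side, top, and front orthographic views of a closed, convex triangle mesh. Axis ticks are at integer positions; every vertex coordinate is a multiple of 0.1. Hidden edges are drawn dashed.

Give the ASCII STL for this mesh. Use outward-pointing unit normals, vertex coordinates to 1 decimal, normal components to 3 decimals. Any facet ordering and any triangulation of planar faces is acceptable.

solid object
 facet normal 0.333 -0.076 0.940
  outer loop
   vertex 2.6 0.5 2.3
   vertex 4.0 1.7 1.9
   vertex 0.3 0.3 3.1
  endloop
 endfacet
 facet normal 0.316 -0.023 0.948
  outer loop
   vertex 0.9 4.4 3.0
   vertex 0.3 0.3 3.1
   vertex 4.0 1.7 1.9
  endloop
 endfacet
 facet normal 0.548 0.313 0.776
  outer loop
   vertex 0.9 4.4 3.0
   vertex 4.0 1.7 1.9
   vertex 4.1 5.0 0.5
  endloop
 endfacet
 facet normal -0.104 -0.853 -0.512
  outer loop
   vertex 2.6 0.8 1.8
   vertex 2.6 0.5 2.3
   vertex 0.3 0.3 3.1
  endloop
 endfacet
 facet normal 0.306 -0.380 -0.873
  outer loop
   vertex 2.6 0.8 1.8
   vertex 4.1 5.0 0.5
   vertex 4.0 1.7 1.9
  endloop
 endfacet
 facet normal 0.507 -0.739 -0.444
  outer loop
   vertex 2.6 0.8 1.8
   vertex 4.0 1.7 1.9
   vertex 2.6 0.5 2.3
  endloop
 endfacet
 facet normal -0.596 0.473 -0.649
  outer loop
   vertex 3.0 4.3 1.0
   vertex 0.9 4.4 3.0
   vertex 4.1 5.0 0.5
  endloop
 endfacet
 facet normal -0.280 -0.191 -0.941
  outer loop
   vertex 1.3 2.7 1.8
   vertex 4.1 5.0 0.5
   vertex 2.6 0.8 1.8
  endloop
 endfacet
 facet normal -0.388 -0.048 -0.921
  outer loop
   vertex 1.3 2.7 1.8
   vertex 3.0 4.3 1.0
   vertex 4.1 5.0 0.5
  endloop
 endfacet
 facet normal -0.423 -0.289 -0.859
  outer loop
   vertex 1.3 2.7 1.8
   vertex 2.6 0.8 1.8
   vertex 0.3 0.3 3.1
  endloop
 endfacet
 facet normal -0.880 0.118 -0.460
  outer loop
   vertex 1.3 2.7 1.8
   vertex 0.3 0.3 3.1
   vertex 0.9 4.4 3.0
  endloop
 endfacet
 facet normal -0.641 0.336 -0.690
  outer loop
   vertex 1.3 2.7 1.8
   vertex 0.9 4.4 3.0
   vertex 3.0 4.3 1.0
  endloop
 endfacet
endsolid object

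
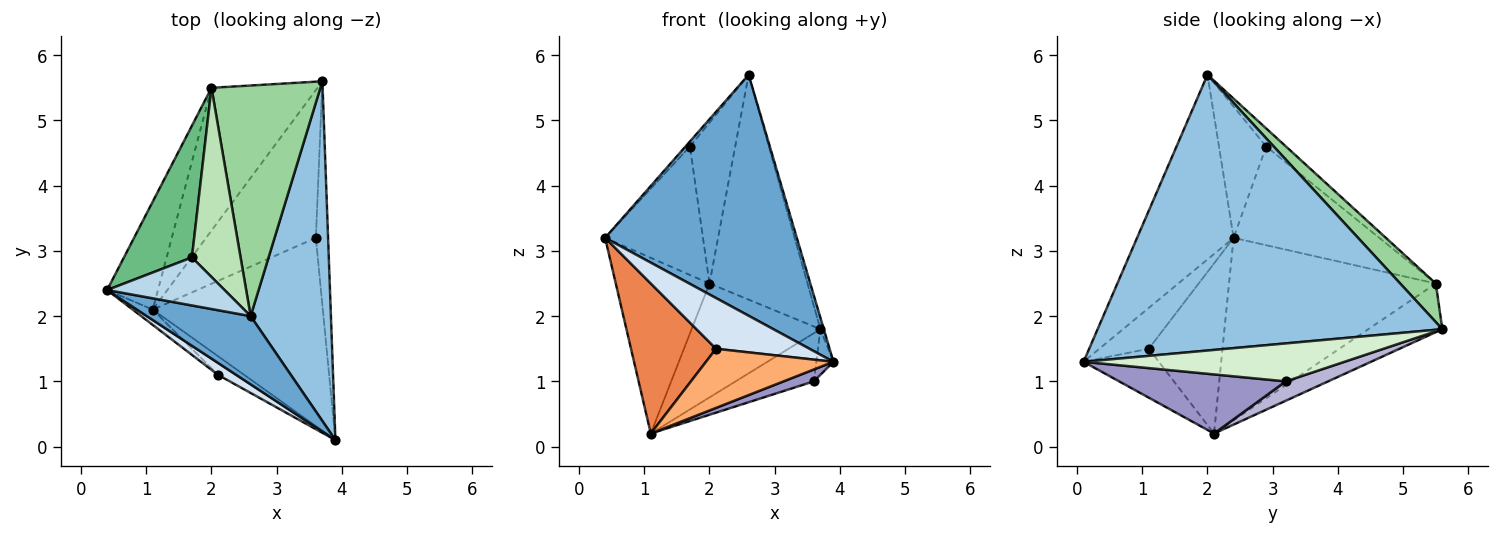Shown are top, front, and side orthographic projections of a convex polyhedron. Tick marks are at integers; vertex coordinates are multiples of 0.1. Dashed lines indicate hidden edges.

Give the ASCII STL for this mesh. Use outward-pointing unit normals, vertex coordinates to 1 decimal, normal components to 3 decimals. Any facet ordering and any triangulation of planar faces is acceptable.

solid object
 facet normal -0.436 -0.866 0.245
  outer loop
   vertex 2.6 2.0 5.7
   vertex 0.4 2.4 3.2
   vertex 3.9 0.1 1.3
  endloop
 endfacet
 facet normal 0.960 0.009 0.280
  outer loop
   vertex 2.6 2.0 5.7
   vertex 3.9 0.1 1.3
   vertex 3.7 5.6 1.8
  endloop
 endfacet
 facet normal -0.743 0.070 0.665
  outer loop
   vertex 1.7 2.9 4.6
   vertex 0.4 2.4 3.2
   vertex 2.6 2.0 5.7
  endloop
 endfacet
 facet normal -0.458 -0.865 0.204
  outer loop
   vertex 2.1 1.1 1.5
   vertex 3.9 0.1 1.3
   vertex 0.4 2.4 3.2
  endloop
 endfacet
 facet normal -0.653 -0.753 -0.077
  outer loop
   vertex 2.1 1.1 1.5
   vertex 0.4 2.4 3.2
   vertex 1.1 2.1 0.2
  endloop
 endfacet
 facet normal -0.491 -0.831 -0.262
  outer loop
   vertex 2.1 1.1 1.5
   vertex 1.1 2.1 0.2
   vertex 3.9 0.1 1.3
  endloop
 endfacet
 facet normal -0.883 0.400 -0.246
  outer loop
   vertex 2.0 5.5 2.5
   vertex 1.1 2.1 0.2
   vertex 0.4 2.4 3.2
  endloop
 endfacet
 facet normal -0.338 0.587 -0.736
  outer loop
   vertex 2.0 5.5 2.5
   vertex 3.7 5.6 1.8
   vertex 1.1 2.1 0.2
  endloop
 endfacet
 facet normal -0.721 0.484 0.496
  outer loop
   vertex 2.0 5.5 2.5
   vertex 0.4 2.4 3.2
   vertex 1.7 2.9 4.6
  endloop
 endfacet
 facet normal 0.246 0.677 0.694
  outer loop
   vertex 2.0 5.5 2.5
   vertex 2.6 2.0 5.7
   vertex 3.7 5.6 1.8
  endloop
 endfacet
 facet normal -0.272 0.623 0.733
  outer loop
   vertex 2.0 5.5 2.5
   vertex 1.7 2.9 4.6
   vertex 2.6 2.0 5.7
  endloop
 endfacet
 facet normal 0.950 0.062 -0.306
  outer loop
   vertex 3.6 3.2 1.0
   vertex 3.7 5.6 1.8
   vertex 3.9 0.1 1.3
  endloop
 endfacet
 facet normal 0.328 -0.060 -0.943
  outer loop
   vertex 3.6 3.2 1.0
   vertex 3.9 0.1 1.3
   vertex 1.1 2.1 0.2
  endloop
 endfacet
 facet normal 0.166 0.306 -0.938
  outer loop
   vertex 3.6 3.2 1.0
   vertex 1.1 2.1 0.2
   vertex 3.7 5.6 1.8
  endloop
 endfacet
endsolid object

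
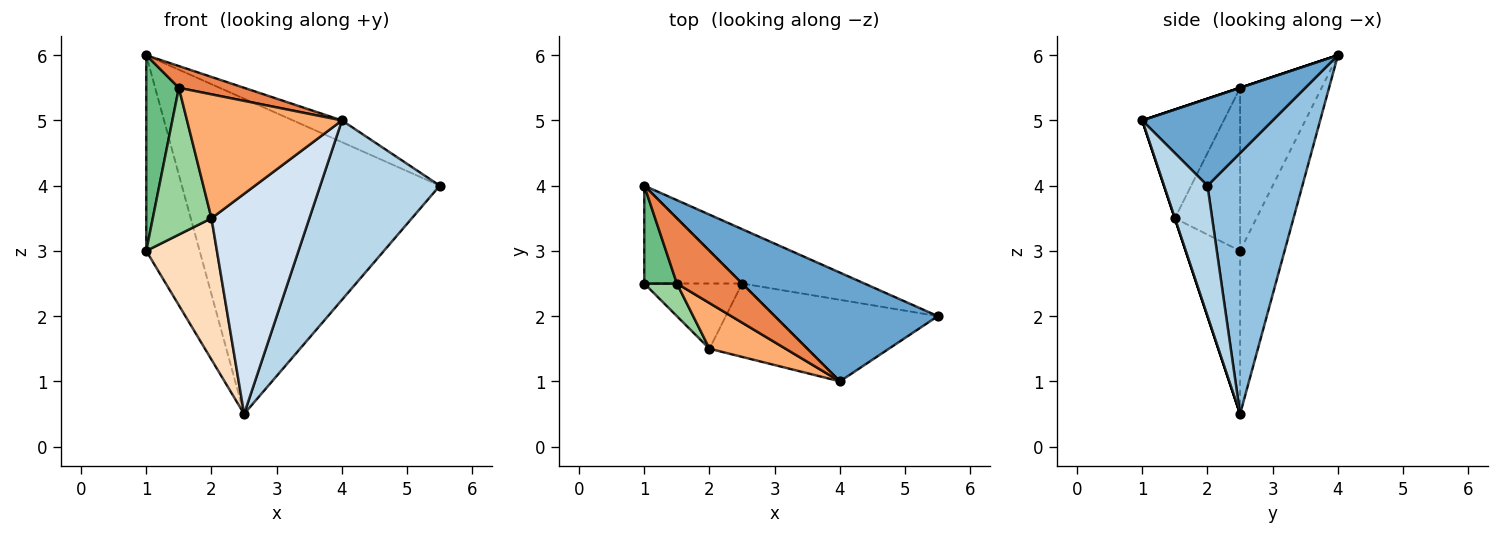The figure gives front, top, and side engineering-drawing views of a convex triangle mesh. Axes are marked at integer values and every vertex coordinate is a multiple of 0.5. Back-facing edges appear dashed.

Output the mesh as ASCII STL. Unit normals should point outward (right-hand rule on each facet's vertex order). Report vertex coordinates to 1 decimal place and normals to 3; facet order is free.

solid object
 facet normal 0.463 0.174 0.869
  outer loop
   vertex 4.0 1.0 5.0
   vertex 5.5 2.0 4.0
   vertex 1.0 4.0 6.0
  endloop
 endfacet
 facet normal 0.341 0.926 -0.160
  outer loop
   vertex 2.5 2.5 0.5
   vertex 1.0 4.0 6.0
   vertex 5.5 2.0 4.0
  endloop
 endfacet
 facet normal 0.314 -0.864 -0.393
  outer loop
   vertex 2.5 2.5 0.5
   vertex 5.5 2.0 4.0
   vertex 4.0 1.0 5.0
  endloop
 endfacet
 facet normal 0.000 -0.949 -0.316
  outer loop
   vertex 2.0 1.5 3.5
   vertex 2.5 2.5 0.5
   vertex 4.0 1.0 5.0
  endloop
 endfacet
 facet normal 0.000 -0.316 0.949
  outer loop
   vertex 1.5 2.5 5.5
   vertex 4.0 1.0 5.0
   vertex 1.0 4.0 6.0
  endloop
 endfacet
 facet normal -0.443 -0.841 0.310
  outer loop
   vertex 1.5 2.5 5.5
   vertex 2.0 1.5 3.5
   vertex 4.0 1.0 5.0
  endloop
 endfacet
 facet normal -0.598 0.717 -0.359
  outer loop
   vertex 1.0 2.5 3.0
   vertex 1.0 4.0 6.0
   vertex 2.5 2.5 0.5
  endloop
 endfacet
 facet normal -0.573 -0.744 -0.344
  outer loop
   vertex 1.0 2.5 3.0
   vertex 2.5 2.5 0.5
   vertex 2.0 1.5 3.5
  endloop
 endfacet
 facet normal -0.913 -0.365 0.183
  outer loop
   vertex 1.0 2.5 3.0
   vertex 1.5 2.5 5.5
   vertex 1.0 4.0 6.0
  endloop
 endfacet
 facet normal -0.735 -0.662 0.147
  outer loop
   vertex 1.0 2.5 3.0
   vertex 2.0 1.5 3.5
   vertex 1.5 2.5 5.5
  endloop
 endfacet
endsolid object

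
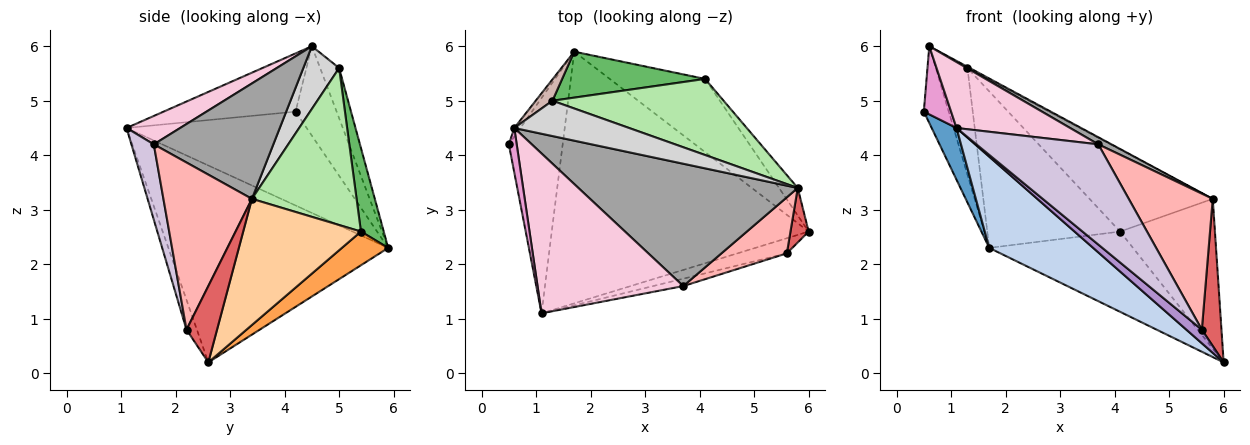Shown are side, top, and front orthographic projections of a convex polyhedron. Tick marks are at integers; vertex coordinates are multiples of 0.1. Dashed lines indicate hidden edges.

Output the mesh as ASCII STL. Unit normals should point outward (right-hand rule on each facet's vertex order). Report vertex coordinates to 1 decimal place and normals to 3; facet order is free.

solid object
 facet normal -0.861 -0.119 -0.494
  outer loop
   vertex 1.7 5.9 2.3
   vertex 1.1 1.1 4.5
   vertex 0.5 4.2 4.8
  endloop
 endfacet
 facet normal -0.585 -0.276 -0.763
  outer loop
   vertex 1.7 5.9 2.3
   vertex 6.0 2.6 0.2
   vertex 1.1 1.1 4.5
  endloop
 endfacet
 facet normal 0.232 0.719 -0.655
  outer loop
   vertex 4.1 5.4 2.6
   vertex 6.0 2.6 0.2
   vertex 1.7 5.9 2.3
  endloop
 endfacet
 facet normal 0.774 0.623 -0.115
  outer loop
   vertex 4.1 5.4 2.6
   vertex 5.8 3.4 3.2
   vertex 6.0 2.6 0.2
  endloop
 endfacet
 facet normal 0.163 0.947 0.278
  outer loop
   vertex 4.1 5.4 2.6
   vertex 1.7 5.9 2.3
   vertex 1.3 5.0 5.6
  endloop
 endfacet
 facet normal 0.529 0.623 0.577
  outer loop
   vertex 4.1 5.4 2.6
   vertex 1.3 5.0 5.6
   vertex 5.8 3.4 3.2
  endloop
 endfacet
 facet normal 0.825 -0.530 0.196
  outer loop
   vertex 5.6 2.2 0.8
   vertex 6.0 2.6 0.2
   vertex 5.8 3.4 3.2
  endloop
 endfacet
 facet normal 0.698 -0.662 0.273
  outer loop
   vertex 5.6 2.2 0.8
   vertex 5.8 3.4 3.2
   vertex 3.7 1.6 4.2
  endloop
 endfacet
 facet normal -0.409 -0.609 -0.679
  outer loop
   vertex 5.6 2.2 0.8
   vertex 1.1 1.1 4.5
   vertex 6.0 2.6 0.2
  endloop
 endfacet
 facet normal 0.180 -0.981 -0.072
  outer loop
   vertex 5.6 2.2 0.8
   vertex 3.7 1.6 4.2
   vertex 1.1 1.1 4.5
  endloop
 endfacet
 facet normal -0.854 0.517 -0.058
  outer loop
   vertex 0.6 4.5 6.0
   vertex 1.7 5.9 2.3
   vertex 0.5 4.2 4.8
  endloop
 endfacet
 facet normal -0.507 0.845 0.169
  outer loop
   vertex 0.6 4.5 6.0
   vertex 1.3 5.0 5.6
   vertex 1.7 5.9 2.3
  endloop
 endfacet
 facet normal -0.971 -0.201 0.131
  outer loop
   vertex 0.6 4.5 6.0
   vertex 0.5 4.2 4.8
   vertex 1.1 1.1 4.5
  endloop
 endfacet
 facet normal 0.177 -0.375 0.910
  outer loop
   vertex 0.6 4.5 6.0
   vertex 1.1 1.1 4.5
   vertex 3.7 1.6 4.2
  endloop
 endfacet
 facet normal 0.465 -0.051 0.884
  outer loop
   vertex 0.6 4.5 6.0
   vertex 3.7 1.6 4.2
   vertex 5.8 3.4 3.2
  endloop
 endfacet
 facet normal 0.479 0.031 0.877
  outer loop
   vertex 0.6 4.5 6.0
   vertex 5.8 3.4 3.2
   vertex 1.3 5.0 5.6
  endloop
 endfacet
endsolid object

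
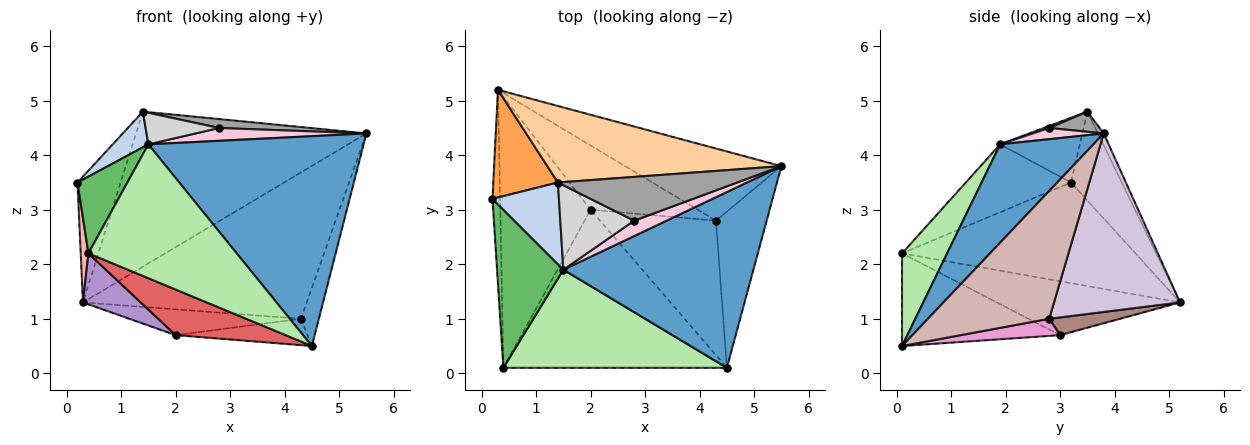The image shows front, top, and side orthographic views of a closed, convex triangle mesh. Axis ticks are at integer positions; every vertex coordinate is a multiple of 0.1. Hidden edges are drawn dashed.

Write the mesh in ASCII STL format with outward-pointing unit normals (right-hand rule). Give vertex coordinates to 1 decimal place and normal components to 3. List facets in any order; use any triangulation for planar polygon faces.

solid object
 facet normal 0.315 -0.728 0.609
  outer loop
   vertex 1.5 1.9 4.2
   vertex 4.5 0.1 0.5
   vertex 5.5 3.8 4.4
  endloop
 endfacet
 facet normal -0.666 -0.298 0.684
  outer loop
   vertex 1.4 3.5 4.8
   vertex 0.2 3.2 3.5
   vertex 1.5 1.9 4.2
  endloop
 endfacet
 facet normal -0.667 0.566 0.485
  outer loop
   vertex 1.4 3.5 4.8
   vertex 0.3 5.2 1.3
   vertex 0.2 3.2 3.5
  endloop
 endfacet
 facet normal -0.022 0.896 0.442
  outer loop
   vertex 1.4 3.5 4.8
   vertex 5.5 3.8 4.4
   vertex 0.3 5.2 1.3
  endloop
 endfacet
 facet normal -0.677 -0.321 0.662
  outer loop
   vertex 0.4 0.1 2.2
   vertex 1.5 1.9 4.2
   vertex 0.2 3.2 3.5
  endloop
 endfacet
 facet normal 0.238 -0.783 0.574
  outer loop
   vertex 0.4 0.1 2.2
   vertex 4.5 0.1 0.5
   vertex 1.5 1.9 4.2
  endloop
 endfacet
 facet normal -0.370 -0.257 -0.893
  outer loop
   vertex 0.4 0.1 2.2
   vertex 2.0 3.0 0.7
   vertex 4.5 0.1 0.5
  endloop
 endfacet
 facet normal -0.997 -0.033 -0.075
  outer loop
   vertex 0.4 0.1 2.2
   vertex 0.2 3.2 3.5
   vertex 0.3 5.2 1.3
  endloop
 endfacet
 facet normal -0.506 -0.160 -0.848
  outer loop
   vertex 0.4 0.1 2.2
   vertex 0.3 5.2 1.3
   vertex 2.0 3.0 0.7
  endloop
 endfacet
 facet normal 0.451 0.801 -0.395
  outer loop
   vertex 4.3 2.8 1.0
   vertex 0.3 5.2 1.3
   vertex 5.5 3.8 4.4
  endloop
 endfacet
 facet normal 0.152 0.367 -0.918
  outer loop
   vertex 4.3 2.8 1.0
   vertex 2.0 3.0 0.7
   vertex 0.3 5.2 1.3
  endloop
 endfacet
 facet normal 0.921 0.136 -0.365
  outer loop
   vertex 4.3 2.8 1.0
   vertex 5.5 3.8 4.4
   vertex 4.5 0.1 0.5
  endloop
 endfacet
 facet normal 0.143 0.190 -0.971
  outer loop
   vertex 4.3 2.8 1.0
   vertex 4.5 0.1 0.5
   vertex 2.0 3.0 0.7
  endloop
 endfacet
 facet normal 0.256 -0.618 0.743
  outer loop
   vertex 2.8 2.8 4.5
   vertex 1.5 1.9 4.2
   vertex 5.5 3.8 4.4
  endloop
 endfacet
 facet normal 0.110 -0.198 0.974
  outer loop
   vertex 2.8 2.8 4.5
   vertex 5.5 3.8 4.4
   vertex 1.4 3.5 4.8
  endloop
 endfacet
 facet normal 0.026 -0.350 0.937
  outer loop
   vertex 2.8 2.8 4.5
   vertex 1.4 3.5 4.8
   vertex 1.5 1.9 4.2
  endloop
 endfacet
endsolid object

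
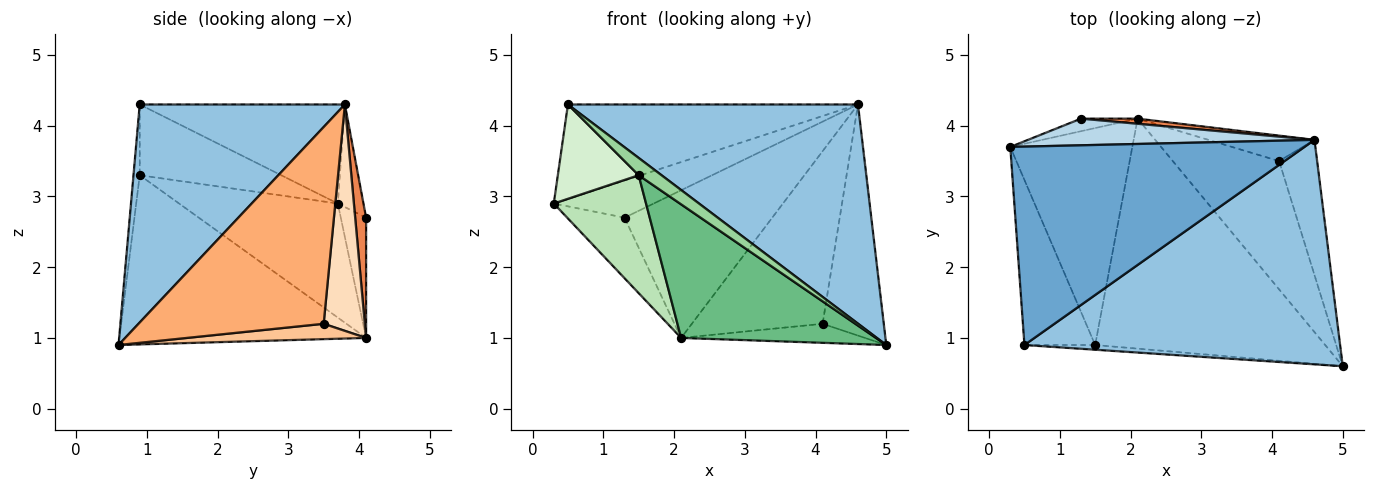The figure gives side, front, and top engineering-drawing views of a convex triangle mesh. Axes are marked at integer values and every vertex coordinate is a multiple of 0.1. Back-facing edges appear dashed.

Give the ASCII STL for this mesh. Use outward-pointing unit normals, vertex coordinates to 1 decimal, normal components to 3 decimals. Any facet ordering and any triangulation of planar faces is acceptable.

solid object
 facet normal -0.291 0.411 0.864
  outer loop
   vertex 0.5 0.9 4.3
   vertex 4.6 3.8 4.3
   vertex 0.3 3.7 2.9
  endloop
 endfacet
 facet normal 0.443 -0.626 0.642
  outer loop
   vertex 0.5 0.9 4.3
   vertex 5.0 0.6 0.9
   vertex 4.6 3.8 4.3
  endloop
 endfacet
 facet normal -0.204 0.796 0.570
  outer loop
   vertex 1.3 4.1 2.7
   vertex 0.3 3.7 2.9
   vertex 4.6 3.8 4.3
  endloop
 endfacet
 facet normal -0.397 0.899 -0.187
  outer loop
   vertex 1.3 4.1 2.7
   vertex 2.1 4.1 1.0
   vertex 0.3 3.7 2.9
  endloop
 endfacet
 facet normal 0.074 0.997 0.035
  outer loop
   vertex 1.3 4.1 2.7
   vertex 4.6 3.8 4.3
   vertex 2.1 4.1 1.0
  endloop
 endfacet
 facet normal 0.934 0.309 -0.180
  outer loop
   vertex 4.1 3.5 1.2
   vertex 4.6 3.8 4.3
   vertex 5.0 0.6 0.9
  endloop
 endfacet
 facet normal 0.141 0.145 -0.979
  outer loop
   vertex 4.1 3.5 1.2
   vertex 5.0 0.6 0.9
   vertex 2.1 4.1 1.0
  endloop
 endfacet
 facet normal 0.297 0.945 -0.139
  outer loop
   vertex 4.1 3.5 1.2
   vertex 2.1 4.1 1.0
   vertex 4.6 3.8 4.3
  endloop
 endfacet
 facet normal -0.537 -0.424 -0.730
  outer loop
   vertex 1.5 0.9 3.3
   vertex 2.1 4.1 1.0
   vertex 5.0 0.6 0.9
  endloop
 endfacet
 facet normal -0.254 -0.933 -0.254
  outer loop
   vertex 1.5 0.9 3.3
   vertex 5.0 0.6 0.9
   vertex 0.5 0.9 4.3
  endloop
 endfacet
 facet normal -0.635 -0.369 -0.679
  outer loop
   vertex 1.5 0.9 3.3
   vertex 0.3 3.7 2.9
   vertex 2.1 4.1 1.0
  endloop
 endfacet
 facet normal -0.656 -0.375 -0.656
  outer loop
   vertex 1.5 0.9 3.3
   vertex 0.5 0.9 4.3
   vertex 0.3 3.7 2.9
  endloop
 endfacet
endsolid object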